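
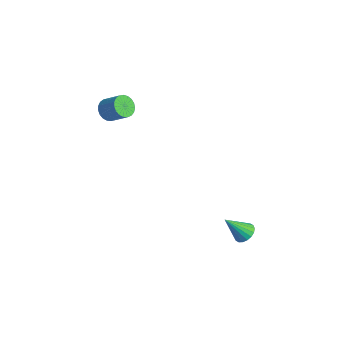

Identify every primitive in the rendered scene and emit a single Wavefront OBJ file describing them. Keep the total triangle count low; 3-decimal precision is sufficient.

v -2.306 -3.498 2.098
v -1.892 -3.592 1.659
v -1.101 -3.215 2.324
v -1.514 -3.122 2.762
v -1.966 -3.354 1.612
v -1.175 -2.977 2.277
v -2.099 -3.141 1.649
v -1.308 -2.764 2.314
v -2.267 -2.989 1.763
v -1.476 -2.613 2.428
v -2.442 -2.926 1.936
v -1.651 -2.549 2.601
v -2.594 -2.962 2.136
v -1.802 -2.585 2.801
v -2.695 -3.091 2.33
v -1.904 -2.714 2.995
v -2.729 -3.29 2.483
v -1.938 -2.913 3.148
v -2.69 -3.525 2.57
v -1.899 -3.148 3.235
v -2.585 -3.755 2.575
v -1.794 -3.378 3.24
v -2.431 -3.941 2.498
v -1.64 -3.565 3.163
v -2.255 -4.051 2.351
v -1.464 -3.674 3.016
v -2.088 -4.065 2.16
v -1.297 -3.688 2.825
v -1.959 -3.981 1.959
v -1.168 -3.604 2.624
v -1.89 -3.814 1.782
v -1.099 -3.437 2.446
v 3.609 -0.03 -3.87
v 3.869 0.329 -3.512
v 3.251 -0.87 -2.77
v 3.632 0.419 -3.521
v 3.39 0.42 -3.598
v 3.192 0.332 -3.73
v 3.077 0.172 -3.889
v 3.067 -0.028 -4.045
v 3.164 -0.228 -4.166
v 3.35 -0.39 -4.229
v 3.587 -0.48 -4.22
v 3.828 -0.481 -4.143
v 4.026 -0.393 -4.011
v 4.142 -0.233 -3.851
v 4.152 -0.033 -3.696
v 4.054 0.168 -3.575
f 2 1 5
f 2 5 3
f 3 5 6
f 3 6 4
f 5 1 7
f 5 7 6
f 6 7 8
f 6 8 4
f 7 1 9
f 7 9 8
f 8 9 10
f 8 10 4
f 9 1 11
f 9 11 10
f 10 11 12
f 10 12 4
f 11 1 13
f 11 13 12
f 12 13 14
f 12 14 4
f 13 1 15
f 13 15 14
f 14 15 16
f 14 16 4
f 15 1 17
f 15 17 16
f 16 17 18
f 16 18 4
f 17 1 19
f 17 19 18
f 18 19 20
f 18 20 4
f 19 1 21
f 19 21 20
f 20 21 22
f 20 22 4
f 21 1 23
f 21 23 22
f 22 23 24
f 22 24 4
f 23 1 25
f 23 25 24
f 24 25 26
f 24 26 4
f 25 1 27
f 25 27 26
f 26 27 28
f 26 28 4
f 27 1 29
f 27 29 28
f 28 29 30
f 28 30 4
f 29 1 31
f 29 31 30
f 30 31 32
f 30 32 4
f 31 1 2
f 31 2 32
f 32 2 3
f 32 3 4
f 34 33 36
f 34 36 35
f 36 33 37
f 36 37 35
f 37 33 38
f 37 38 35
f 38 33 39
f 38 39 35
f 39 33 40
f 39 40 35
f 40 33 41
f 40 41 35
f 41 33 42
f 41 42 35
f 42 33 43
f 42 43 35
f 43 33 44
f 43 44 35
f 44 33 45
f 44 45 35
f 45 33 46
f 45 46 35
f 46 33 47
f 46 47 35
f 47 33 48
f 47 48 35
f 48 33 34
f 48 34 35



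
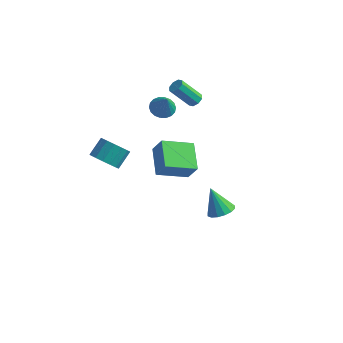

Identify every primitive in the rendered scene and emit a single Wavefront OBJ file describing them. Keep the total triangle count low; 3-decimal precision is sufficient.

v -1.913 -2.142 1.415
v -2.955 -0.686 2.136
v -0.547 -0.823 0.725
v -1.589 0.633 1.447
v -1.251 -2.233 2.553
v -2.293 -0.777 3.275
v 0.115 -0.914 1.864
v -0.927 0.542 2.585
v -2.808 4.215 2.955
v -2.579 4.568 3.275
v -3.582 3.959 4.666
v -3.812 3.605 4.345
v -2.913 4.714 3.098
v -3.916 4.105 4.489
v -3.186 4.567 2.836
v -4.19 3.958 4.227
v -3.238 4.214 2.644
v -4.241 3.604 4.035
v -3.038 3.861 2.634
v -4.041 3.252 4.025
v -2.704 3.715 2.811
v -3.707 3.106 4.202
v -2.43 3.862 3.073
v -3.434 3.253 4.464
v -2.379 4.216 3.265
v -3.382 3.606 4.656
v -4.001 2.35 3.178
v -3.303 2.185 2.824
v -3.439 1.89 4.502
v -3.262 2.524 2.925
v -3.368 2.829 3.076
v -3.599 3.039 3.247
v -3.91 3.112 3.405
v -4.239 3.035 3.517
v -4.52 2.822 3.563
v -4.699 2.515 3.532
v -4.74 2.176 3.431
v -4.634 1.872 3.28
v -4.402 1.662 3.109
v -4.092 1.589 2.952
v -3.763 1.666 2.839
v -3.481 1.879 2.794
v -3.961 -4.355 3.493
v -3.052 -4.584 3.561
v -2.87 -3.613 4.376
v -3.779 -3.385 4.307
v -3.075 -4.269 3.191
v -2.893 -3.298 4.006
v -3.336 -3.977 2.902
v -3.153 -3.006 3.716
v -3.764 -3.787 2.771
v -3.582 -2.816 3.585
v -4.245 -3.749 2.833
v -4.063 -2.778 3.648
v -4.65 -3.873 3.072
v -4.468 -2.903 3.887
v -4.87 -4.127 3.424
v -4.688 -3.156 4.239
v -4.847 -4.442 3.794
v -4.665 -3.471 4.609
v -4.587 -4.734 4.084
v -4.404 -3.763 4.898
v -4.158 -4.924 4.215
v -3.976 -3.953 5.029
v -3.677 -4.962 4.152
v -3.495 -3.991 4.967
v -3.272 -4.837 3.913
v -3.09 -3.867 4.728
v 0.675 1.017 -3.474
v 1.428 0.842 -3.054
v -0.175 1.223 -1.866
v 1.428 1.294 -3.111
v 1.226 1.671 -3.266
v 0.876 1.874 -3.477
v 0.473 1.847 -3.687
v 0.123 1.598 -3.839
v -0.078 1.193 -3.894
v -0.078 0.741 -3.836
v 0.124 0.363 -3.681
v 0.473 0.161 -3.471
v 0.877 0.188 -3.261
v 1.226 0.437 -3.108
f 2 4 1
f 5 2 1
f 1 4 3
f 3 5 1
f 2 8 4
f 6 2 5
f 6 8 2
f 4 8 3
f 7 5 3
f 3 8 7
f 7 6 5
f 8 6 7
f 10 9 13
f 10 13 11
f 11 13 14
f 11 14 12
f 13 9 15
f 13 15 14
f 14 15 16
f 14 16 12
f 15 9 17
f 15 17 16
f 16 17 18
f 16 18 12
f 17 9 19
f 17 19 18
f 18 19 20
f 18 20 12
f 19 9 21
f 19 21 20
f 20 21 22
f 20 22 12
f 21 9 23
f 21 23 22
f 22 23 24
f 22 24 12
f 23 9 25
f 23 25 24
f 24 25 26
f 24 26 12
f 25 9 10
f 25 10 26
f 26 10 11
f 26 11 12
f 28 27 30
f 28 30 29
f 30 27 31
f 30 31 29
f 31 27 32
f 31 32 29
f 32 27 33
f 32 33 29
f 33 27 34
f 33 34 29
f 34 27 35
f 34 35 29
f 35 27 36
f 35 36 29
f 36 27 37
f 36 37 29
f 37 27 38
f 37 38 29
f 38 27 39
f 38 39 29
f 39 27 40
f 39 40 29
f 40 27 41
f 40 41 29
f 41 27 42
f 41 42 29
f 42 27 28
f 42 28 29
f 44 43 47
f 44 47 45
f 45 47 48
f 45 48 46
f 47 43 49
f 47 49 48
f 48 49 50
f 48 50 46
f 49 43 51
f 49 51 50
f 50 51 52
f 50 52 46
f 51 43 53
f 51 53 52
f 52 53 54
f 52 54 46
f 53 43 55
f 53 55 54
f 54 55 56
f 54 56 46
f 55 43 57
f 55 57 56
f 56 57 58
f 56 58 46
f 57 43 59
f 57 59 58
f 58 59 60
f 58 60 46
f 59 43 61
f 59 61 60
f 60 61 62
f 60 62 46
f 61 43 63
f 61 63 62
f 62 63 64
f 62 64 46
f 63 43 65
f 63 65 64
f 64 65 66
f 64 66 46
f 65 43 67
f 65 67 66
f 66 67 68
f 66 68 46
f 67 43 44
f 67 44 68
f 68 44 45
f 68 45 46
f 70 69 72
f 70 72 71
f 72 69 73
f 72 73 71
f 73 69 74
f 73 74 71
f 74 69 75
f 74 75 71
f 75 69 76
f 75 76 71
f 76 69 77
f 76 77 71
f 77 69 78
f 77 78 71
f 78 69 79
f 78 79 71
f 79 69 80
f 79 80 71
f 80 69 81
f 80 81 71
f 81 69 82
f 81 82 71
f 82 69 70
f 82 70 71



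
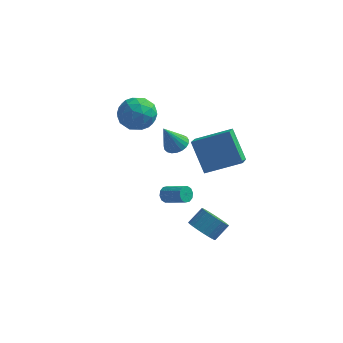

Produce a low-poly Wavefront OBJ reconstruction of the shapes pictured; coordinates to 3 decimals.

v -3.23 2.274 1.579
v -2.237 2.605 1.017
v -2.223 0.995 2.603
v -1.23 1.326 2.041
v -1.759 2.071 2.801
v -2.381 2.861 2.168
v -2.079 0.739 1.452
v -2.701 1.529 0.819
v -1.526 1.656 0.938
v -1.328 2.479 1.772
v -3.132 1.121 1.848
v -2.934 1.944 2.682
v -2.822 2.552 1.208
v -1.638 1.048 2.412
v -1.949 1.486 2.859
v -1.366 1.681 2.528
v -2.906 2.702 1.885
v -2.323 2.897 1.555
v -2.042 2.583 2.603
v -2.137 0.703 2.065
v -1.554 0.898 1.735
v -3.094 1.919 1.092
v -2.511 2.114 0.761
v -2.418 1.017 1.017
v -1.82 2.189 0.831
v -1.228 1.437 1.433
v -1.727 1.092 1.087
v -2.093 1.557 0.715
v -1.704 2.673 1.322
v -1.112 1.921 1.923
v -1.423 2.358 2.37
v -1.789 2.823 1.998
v -1.286 2.115 1.275
v -3.348 1.679 1.697
v -2.756 0.927 2.298
v -2.671 0.777 1.622
v -3.037 1.242 1.25
v -3.232 2.163 2.187
v -2.64 1.411 2.789
v -2.367 2.043 2.905
v -2.733 2.508 2.533
v -3.174 1.485 2.345
v 1.337 0.883 1.127
v 1.53 -0.516 1.902
v 3.247 1.571 1.895
v 3.439 0.173 2.669
v 2.321 0.067 -0.589
v 2.513 -1.331 0.185
v 4.23 0.756 0.178
v 4.423 -0.643 0.953
v -0.598 3.801 -1.793
v -0.125 4.295 -1.44
v -1.162 3.179 -0.167
v -0.394 4.468 -1.468
v -0.698 4.525 -1.551
v -0.984 4.457 -1.676
v -1.204 4.275 -1.822
v -1.319 4.011 -1.963
v -1.31 3.711 -2.074
v -1.177 3.427 -2.137
v -0.944 3.207 -2.14
v -0.652 3.089 -2.084
v -0.35 3.095 -1.977
v -0.091 3.223 -1.838
v 0.08 3.451 -1.692
v 0.134 3.739 -1.563
v 0.061 4.038 -1.474
v -0.27 0.821 -3.843
v 0.006 1.041 -4.265
v 1.285 0.639 -3.639
v 1.01 0.419 -3.217
v -0.034 1.282 -4.028
v 1.245 0.88 -3.403
v -0.164 1.347 -3.721
v 1.116 0.945 -3.096
v -0.334 1.211 -3.46
v 0.945 0.809 -2.835
v -0.48 0.926 -3.345
v 0.8 0.524 -2.72
v -0.545 0.601 -3.421
v 0.734 0.199 -2.795
v -0.505 0.36 -3.657
v 0.774 -0.042 -3.032
v -0.376 0.295 -3.964
v 0.904 -0.107 -3.339
v -0.205 0.431 -4.225
v 1.074 0.029 -3.6
v -0.06 0.716 -4.34
v 1.22 0.314 -3.715
v 3.113 -3.812 -2.496
v 3.455 -3.34 -3.181
v 3.989 -2.636 -2.43
v 3.647 -3.108 -1.744
v 3.153 -3.17 -3.125
v 3.687 -2.466 -2.374
v 2.844 -3.098 -2.973
v 3.378 -2.394 -2.222
v 2.577 -3.135 -2.749
v 3.111 -2.431 -1.997
v 2.391 -3.275 -2.486
v 2.925 -2.571 -1.734
v 2.315 -3.496 -2.224
v 2.849 -2.792 -1.473
v 2.361 -3.766 -2.004
v 2.895 -3.062 -1.253
v 2.521 -4.043 -1.859
v 3.055 -3.339 -1.107
v 2.771 -4.284 -1.81
v 3.305 -3.58 -1.059
v 3.073 -4.454 -1.866
v 3.607 -3.75 -1.115
v 3.382 -4.526 -2.018
v 3.916 -3.822 -1.267
v 3.649 -4.489 -2.243
v 4.183 -3.785 -1.491
v 3.835 -4.349 -2.506
v 4.369 -3.645 -1.754
v 3.911 -4.128 -2.767
v 4.445 -3.424 -2.016
v 3.865 -3.858 -2.987
v 4.399 -3.154 -2.236
v 3.705 -3.581 -3.133
v 4.239 -2.877 -2.381
f 1 38 17
f 38 12 41
f 17 41 6
f 38 41 17
f 1 17 13
f 17 6 18
f 13 18 2
f 17 18 13
f 1 13 22
f 13 2 23
f 22 23 8
f 13 23 22
f 1 22 34
f 22 8 37
f 34 37 11
f 22 37 34
f 1 34 38
f 34 11 42
f 38 42 12
f 34 42 38
f 2 18 29
f 18 6 32
f 29 32 10
f 18 32 29
f 6 41 19
f 41 12 40
f 19 40 5
f 41 40 19
f 12 42 39
f 42 11 35
f 39 35 3
f 42 35 39
f 11 37 36
f 37 8 24
f 36 24 7
f 37 24 36
f 8 23 28
f 23 2 25
f 28 25 9
f 23 25 28
f 4 30 16
f 30 10 31
f 16 31 5
f 30 31 16
f 4 16 14
f 16 5 15
f 14 15 3
f 16 15 14
f 4 14 21
f 14 3 20
f 21 20 7
f 14 20 21
f 4 21 26
f 21 7 27
f 26 27 9
f 21 27 26
f 4 26 30
f 26 9 33
f 30 33 10
f 26 33 30
f 5 31 19
f 31 10 32
f 19 32 6
f 31 32 19
f 3 15 39
f 15 5 40
f 39 40 12
f 15 40 39
f 7 20 36
f 20 3 35
f 36 35 11
f 20 35 36
f 9 27 28
f 27 7 24
f 28 24 8
f 27 24 28
f 10 33 29
f 33 9 25
f 29 25 2
f 33 25 29
f 44 46 43
f 47 44 43
f 43 46 45
f 45 47 43
f 44 50 46
f 48 44 47
f 48 50 44
f 46 50 45
f 49 47 45
f 45 50 49
f 49 48 47
f 50 48 49
f 52 51 54
f 52 54 53
f 54 51 55
f 54 55 53
f 55 51 56
f 55 56 53
f 56 51 57
f 56 57 53
f 57 51 58
f 57 58 53
f 58 51 59
f 58 59 53
f 59 51 60
f 59 60 53
f 60 51 61
f 60 61 53
f 61 51 62
f 61 62 53
f 62 51 63
f 62 63 53
f 63 51 64
f 63 64 53
f 64 51 65
f 64 65 53
f 65 51 66
f 65 66 53
f 66 51 67
f 66 67 53
f 67 51 52
f 67 52 53
f 69 68 72
f 69 72 70
f 70 72 73
f 70 73 71
f 72 68 74
f 72 74 73
f 73 74 75
f 73 75 71
f 74 68 76
f 74 76 75
f 75 76 77
f 75 77 71
f 76 68 78
f 76 78 77
f 77 78 79
f 77 79 71
f 78 68 80
f 78 80 79
f 79 80 81
f 79 81 71
f 80 68 82
f 80 82 81
f 81 82 83
f 81 83 71
f 82 68 84
f 82 84 83
f 83 84 85
f 83 85 71
f 84 68 86
f 84 86 85
f 85 86 87
f 85 87 71
f 86 68 88
f 86 88 87
f 87 88 89
f 87 89 71
f 88 68 69
f 88 69 89
f 89 69 70
f 89 70 71
f 91 90 94
f 91 94 92
f 92 94 95
f 92 95 93
f 94 90 96
f 94 96 95
f 95 96 97
f 95 97 93
f 96 90 98
f 96 98 97
f 97 98 99
f 97 99 93
f 98 90 100
f 98 100 99
f 99 100 101
f 99 101 93
f 100 90 102
f 100 102 101
f 101 102 103
f 101 103 93
f 102 90 104
f 102 104 103
f 103 104 105
f 103 105 93
f 104 90 106
f 104 106 105
f 105 106 107
f 105 107 93
f 106 90 108
f 106 108 107
f 107 108 109
f 107 109 93
f 108 90 110
f 108 110 109
f 109 110 111
f 109 111 93
f 110 90 112
f 110 112 111
f 111 112 113
f 111 113 93
f 112 90 114
f 112 114 113
f 113 114 115
f 113 115 93
f 114 90 116
f 114 116 115
f 115 116 117
f 115 117 93
f 116 90 118
f 116 118 117
f 117 118 119
f 117 119 93
f 118 90 120
f 118 120 119
f 119 120 121
f 119 121 93
f 120 90 122
f 120 122 121
f 121 122 123
f 121 123 93
f 122 90 91
f 122 91 123
f 123 91 92
f 123 92 93



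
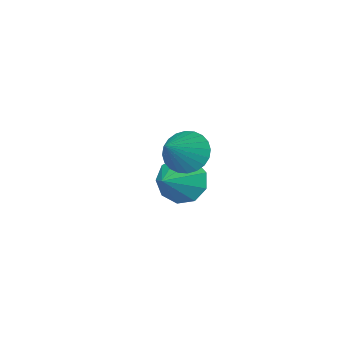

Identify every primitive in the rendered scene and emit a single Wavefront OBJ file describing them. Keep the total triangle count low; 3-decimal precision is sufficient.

v -2.213 -0.429 0.579
v -1.736 -0.199 -0.086
v -1.047 0.049 1.581
v -1.903 0.081 -0.026
v -2.117 0.284 0.126
v -2.345 0.378 0.347
v -2.554 0.349 0.604
v -2.71 0.201 0.856
v -2.791 -0.042 1.067
v -2.784 -0.345 1.203
v -2.69 -0.66 1.244
v -2.523 -0.94 1.184
v -2.309 -1.143 1.031
v -2.08 -1.237 0.81
v -1.872 -1.208 0.554
v -1.715 -1.06 0.302
v -1.634 -0.817 0.091
v -1.641 -0.514 -0.045
v -4.022 -3.245 -3.091
v -3.619 -2.943 -3.943
v -2.798 -2.675 -2.309
v -4.011 -2.454 -3.686
v -4.408 -2.335 -3.15
v -4.624 -2.642 -2.587
v -4.559 -3.231 -2.259
v -4.243 -3.827 -2.32
v -3.823 -4.15 -2.742
v -3.496 -4.05 -3.327
v -3.416 -3.573 -3.801
f 2 1 4
f 2 4 3
f 4 1 5
f 4 5 3
f 5 1 6
f 5 6 3
f 6 1 7
f 6 7 3
f 7 1 8
f 7 8 3
f 8 1 9
f 8 9 3
f 9 1 10
f 9 10 3
f 10 1 11
f 10 11 3
f 11 1 12
f 11 12 3
f 12 1 13
f 12 13 3
f 13 1 14
f 13 14 3
f 14 1 15
f 14 15 3
f 15 1 16
f 15 16 3
f 16 1 17
f 16 17 3
f 17 1 18
f 17 18 3
f 18 1 2
f 18 2 3
f 20 19 22
f 20 22 21
f 22 19 23
f 22 23 21
f 23 19 24
f 23 24 21
f 24 19 25
f 24 25 21
f 25 19 26
f 25 26 21
f 26 19 27
f 26 27 21
f 27 19 28
f 27 28 21
f 28 19 29
f 28 29 21
f 29 19 20
f 29 20 21



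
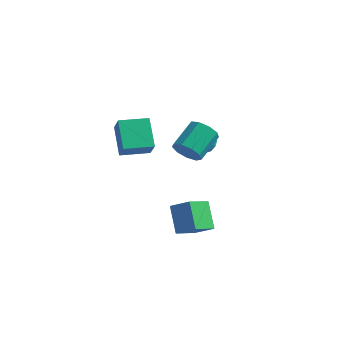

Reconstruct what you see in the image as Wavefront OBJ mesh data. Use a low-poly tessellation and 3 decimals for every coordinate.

v 0.21 3.976 -0.645
v 0.66 3.249 -0.215
v -0.88 3.951 0.455
v -0.43 3.224 0.885
v -0.035 4.096 0.879
v 0.639 4.111 0.2
v -0.859 3.089 0.04
v -0.185 3.104 -0.639
v -0 2.701 0.209
v 0.509 3.323 0.727
v -0.729 3.877 -0.487
v -0.22 4.499 0.031
v 0.53 3.614 -0.526
v -0.75 3.586 0.766
v -0.518 4.098 0.763
v -0.254 3.671 1.016
v 0.518 4.121 -0.283
v 0.783 3.694 -0.03
v 0.374 4.192 0.613
v -1.003 3.506 0.27
v -0.738 3.079 0.523
v 0.034 3.529 -0.776
v 0.298 3.102 -0.523
v -0.594 3.008 -0.373
v 0.407 2.865 -0.025
v -0.233 2.851 0.622
v -0.486 2.771 0.125
v -0.09 2.78 -0.274
v 0.706 3.231 0.28
v 0.066 3.217 0.926
v 0.298 3.729 0.923
v 0.694 3.738 0.524
v 0.318 2.909 0.529
v -0.286 3.983 -0.686
v -0.926 3.969 -0.04
v -0.914 3.462 -0.284
v -0.518 3.471 -0.683
v 0.013 4.349 -0.382
v -0.627 4.335 0.265
v -0.13 4.42 0.514
v 0.266 4.429 0.115
v -0.538 4.291 -0.289
v 0.553 1.091 -3.869
v 0.201 -0.436 -3.067
v 1.792 1.225 -3.071
v 1.44 -0.302 -2.269
v 1.56 0.122 -5.271
v 1.208 -1.405 -4.469
v 2.799 0.256 -4.473
v 2.447 -1.271 -3.671
v -1.87 -2.54 1.846
v -2.989 -1.355 3.154
v -0.598 -1.255 1.77
v -1.717 -0.07 3.078
v -1.163 -3.17 3.022
v -2.282 -1.985 4.33
v 0.109 -1.885 2.946
v -1.01 -0.7 4.254
v 1.816 -1.231 2.702
v 2.204 -0.833 1.907
v 2.293 0.909 2.824
v 1.904 0.511 3.618
v 1.543 -0.787 1.884
v 1.631 0.955 2.8
v 1.009 -0.949 2.243
v 1.097 0.793 3.16
v 0.853 -1.243 2.817
v 0.941 0.499 3.734
v 1.147 -1.531 3.337
v 1.236 0.211 4.253
v 1.754 -1.679 3.56
v 1.843 0.063 4.476
v 2.39 -1.617 3.381
v 2.479 0.124 4.297
v 2.758 -1.375 2.884
v 2.846 0.367 3.801
v 2.684 -1.065 2.302
v 2.772 0.677 3.219
f 1 38 17
f 38 12 41
f 17 41 6
f 38 41 17
f 1 17 13
f 17 6 18
f 13 18 2
f 17 18 13
f 1 13 22
f 13 2 23
f 22 23 8
f 13 23 22
f 1 22 34
f 22 8 37
f 34 37 11
f 22 37 34
f 1 34 38
f 34 11 42
f 38 42 12
f 34 42 38
f 2 18 29
f 18 6 32
f 29 32 10
f 18 32 29
f 6 41 19
f 41 12 40
f 19 40 5
f 41 40 19
f 12 42 39
f 42 11 35
f 39 35 3
f 42 35 39
f 11 37 36
f 37 8 24
f 36 24 7
f 37 24 36
f 8 23 28
f 23 2 25
f 28 25 9
f 23 25 28
f 4 30 16
f 30 10 31
f 16 31 5
f 30 31 16
f 4 16 14
f 16 5 15
f 14 15 3
f 16 15 14
f 4 14 21
f 14 3 20
f 21 20 7
f 14 20 21
f 4 21 26
f 21 7 27
f 26 27 9
f 21 27 26
f 4 26 30
f 26 9 33
f 30 33 10
f 26 33 30
f 5 31 19
f 31 10 32
f 19 32 6
f 31 32 19
f 3 15 39
f 15 5 40
f 39 40 12
f 15 40 39
f 7 20 36
f 20 3 35
f 36 35 11
f 20 35 36
f 9 27 28
f 27 7 24
f 28 24 8
f 27 24 28
f 10 33 29
f 33 9 25
f 29 25 2
f 33 25 29
f 44 46 43
f 47 44 43
f 43 46 45
f 45 47 43
f 44 50 46
f 48 44 47
f 48 50 44
f 46 50 45
f 49 47 45
f 45 50 49
f 49 48 47
f 50 48 49
f 52 54 51
f 55 52 51
f 51 54 53
f 53 55 51
f 52 58 54
f 56 52 55
f 56 58 52
f 54 58 53
f 57 55 53
f 53 58 57
f 57 56 55
f 58 56 57
f 60 59 63
f 60 63 61
f 61 63 64
f 61 64 62
f 63 59 65
f 63 65 64
f 64 65 66
f 64 66 62
f 65 59 67
f 65 67 66
f 66 67 68
f 66 68 62
f 67 59 69
f 67 69 68
f 68 69 70
f 68 70 62
f 69 59 71
f 69 71 70
f 70 71 72
f 70 72 62
f 71 59 73
f 71 73 72
f 72 73 74
f 72 74 62
f 73 59 75
f 73 75 74
f 74 75 76
f 74 76 62
f 75 59 77
f 75 77 76
f 76 77 78
f 76 78 62
f 77 59 60
f 77 60 78
f 78 60 61
f 78 61 62



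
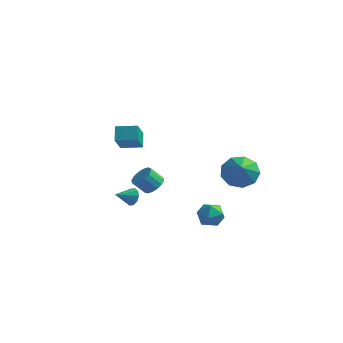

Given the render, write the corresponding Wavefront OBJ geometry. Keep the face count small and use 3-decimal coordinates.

v 3.081 -2.065 -1.558
v 3.873 -2.286 -1.672
v 2.807 -3.294 -1.088
v 3.599 -3.515 -1.202
v 3.402 -2.964 -0.612
v 3.571 -2.205 -0.903
v 3.109 -3.375 -1.857
v 3.278 -2.616 -2.148
v 3.891 -3.095 -1.857
v 4.072 -2.841 -1.087
v 2.608 -2.739 -1.673
v 2.789 -2.485 -0.903
v -3.7 1.582 -3.917
v -3.363 1.626 -3.398
v -4.28 0.698 -3.463
v -3.672 1.85 -3.358
v -3.991 1.971 -3.532
v -4.199 1.943 -3.852
v -4.216 1.777 -4.198
v -4.036 1.537 -4.435
v -3.728 1.313 -4.475
v -3.408 1.192 -4.301
v -3.2 1.22 -3.981
v -3.183 1.386 -3.636
v -3.616 3.94 -4.082
v -3.055 4.053 -3.613
v -3.664 3.653 -2.789
v -4.224 3.54 -3.258
v -3.258 4.378 -3.605
v -3.866 3.978 -2.781
v -3.556 4.586 -3.725
v -4.165 4.185 -2.901
v -3.871 4.62 -3.94
v -4.48 4.22 -3.116
v -4.117 4.472 -4.194
v -4.726 4.072 -3.37
v -4.229 4.182 -4.418
v -4.838 3.782 -3.594
v -4.176 3.827 -4.551
v -4.785 3.427 -3.727
v -3.974 3.502 -4.559
v -4.582 3.102 -3.735
v -3.675 3.295 -4.439
v -4.284 2.894 -3.615
v -3.36 3.26 -4.224
v -3.969 2.86 -3.4
v -3.114 3.408 -3.97
v -3.723 3.008 -3.146
v -3.002 3.698 -3.746
v -3.611 3.298 -2.922
v -2.095 -2.445 2.05
v -1.714 -3.685 3.21
v -2.396 -1.873 2.76
v -2.015 -3.113 3.92
v -1.005 -2.007 2.16
v -0.624 -3.247 3.32
v -1.306 -1.435 2.87
v -0.925 -2.675 4.03
v 2.873 1.544 -0.35
v 3.271 1.056 -1.216
v 3.667 0.096 0.83
v 3.757 1.536 -0.954
v 3.829 2.02 -0.409
v 3.455 2.281 0.163
v 2.808 2.197 0.494
v 2.191 1.808 0.431
v 1.894 1.295 0.002
v 2.055 0.898 -0.592
v 2.599 0.804 -1.073
f 1 12 6
f 1 6 2
f 1 2 8
f 1 8 11
f 1 11 12
f 2 6 10
f 6 12 5
f 12 11 3
f 11 8 7
f 8 2 9
f 4 10 5
f 4 5 3
f 4 3 7
f 4 7 9
f 4 9 10
f 5 10 6
f 3 5 12
f 7 3 11
f 9 7 8
f 10 9 2
f 14 13 16
f 14 16 15
f 16 13 17
f 16 17 15
f 17 13 18
f 17 18 15
f 18 13 19
f 18 19 15
f 19 13 20
f 19 20 15
f 20 13 21
f 20 21 15
f 21 13 22
f 21 22 15
f 22 13 23
f 22 23 15
f 23 13 24
f 23 24 15
f 24 13 14
f 24 14 15
f 26 25 29
f 26 29 27
f 27 29 30
f 27 30 28
f 29 25 31
f 29 31 30
f 30 31 32
f 30 32 28
f 31 25 33
f 31 33 32
f 32 33 34
f 32 34 28
f 33 25 35
f 33 35 34
f 34 35 36
f 34 36 28
f 35 25 37
f 35 37 36
f 36 37 38
f 36 38 28
f 37 25 39
f 37 39 38
f 38 39 40
f 38 40 28
f 39 25 41
f 39 41 40
f 40 41 42
f 40 42 28
f 41 25 43
f 41 43 42
f 42 43 44
f 42 44 28
f 43 25 45
f 43 45 44
f 44 45 46
f 44 46 28
f 45 25 47
f 45 47 46
f 46 47 48
f 46 48 28
f 47 25 49
f 47 49 48
f 48 49 50
f 48 50 28
f 49 25 26
f 49 26 50
f 50 26 27
f 50 27 28
f 52 54 51
f 55 52 51
f 51 54 53
f 53 55 51
f 52 58 54
f 56 52 55
f 56 58 52
f 54 58 53
f 57 55 53
f 53 58 57
f 57 56 55
f 58 56 57
f 60 59 62
f 60 62 61
f 62 59 63
f 62 63 61
f 63 59 64
f 63 64 61
f 64 59 65
f 64 65 61
f 65 59 66
f 65 66 61
f 66 59 67
f 66 67 61
f 67 59 68
f 67 68 61
f 68 59 69
f 68 69 61
f 69 59 60
f 69 60 61



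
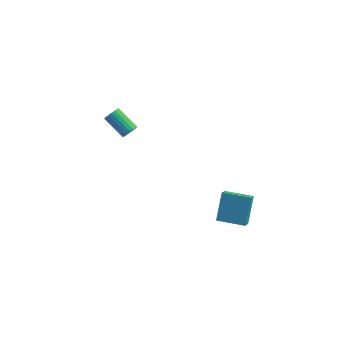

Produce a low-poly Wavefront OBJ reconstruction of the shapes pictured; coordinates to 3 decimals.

v -3.196 1.14 1.219
v -2.93 1.019 1.685
v -4.278 1.459 2.567
v -4.544 1.58 2.101
v -2.876 1.256 1.651
v -4.223 1.695 2.533
v -2.885 1.469 1.531
v -4.232 1.908 2.414
v -2.955 1.617 1.349
v -4.303 2.056 2.232
v -3.073 1.671 1.142
v -4.421 2.11 2.025
v -3.216 1.62 0.95
v -4.564 2.059 1.832
v -3.355 1.474 0.811
v -4.703 1.913 1.694
v -3.462 1.261 0.753
v -4.81 1.701 1.635
v -3.517 1.025 0.787
v -4.864 1.464 1.669
v -3.508 0.812 0.906
v -4.855 1.251 1.789
v -3.437 0.664 1.088
v -4.785 1.103 1.971
v -3.319 0.61 1.295
v -4.667 1.049 2.178
v -3.176 0.661 1.488
v -4.524 1.1 2.37
v -3.037 0.807 1.626
v -4.385 1.246 2.509
v 3.096 -1.218 -2.669
v 2.989 -0.082 -1.162
v 3.02 -0.513 -3.206
v 2.913 0.623 -1.699
v 4.787 -1.043 -2.681
v 4.68 0.093 -1.174
v 4.711 -0.338 -3.218
v 4.604 0.798 -1.711
f 2 1 5
f 2 5 3
f 3 5 6
f 3 6 4
f 5 1 7
f 5 7 6
f 6 7 8
f 6 8 4
f 7 1 9
f 7 9 8
f 8 9 10
f 8 10 4
f 9 1 11
f 9 11 10
f 10 11 12
f 10 12 4
f 11 1 13
f 11 13 12
f 12 13 14
f 12 14 4
f 13 1 15
f 13 15 14
f 14 15 16
f 14 16 4
f 15 1 17
f 15 17 16
f 16 17 18
f 16 18 4
f 17 1 19
f 17 19 18
f 18 19 20
f 18 20 4
f 19 1 21
f 19 21 20
f 20 21 22
f 20 22 4
f 21 1 23
f 21 23 22
f 22 23 24
f 22 24 4
f 23 1 25
f 23 25 24
f 24 25 26
f 24 26 4
f 25 1 27
f 25 27 26
f 26 27 28
f 26 28 4
f 27 1 29
f 27 29 28
f 28 29 30
f 28 30 4
f 29 1 2
f 29 2 30
f 30 2 3
f 30 3 4
f 32 34 31
f 35 32 31
f 31 34 33
f 33 35 31
f 32 38 34
f 36 32 35
f 36 38 32
f 34 38 33
f 37 35 33
f 33 38 37
f 37 36 35
f 38 36 37



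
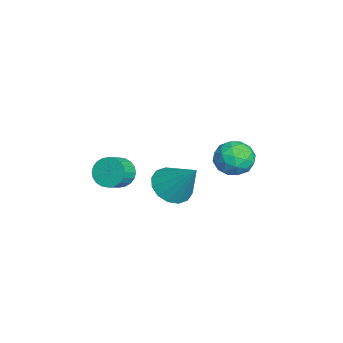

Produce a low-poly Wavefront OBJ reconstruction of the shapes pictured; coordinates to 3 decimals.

v -3.924 2.615 0.647
v -3.091 2.551 1.302
v -4.789 1.509 1.638
v -3.956 1.445 2.293
v -4.519 2.343 2.236
v -3.984 3.027 1.624
v -3.896 1.033 1.316
v -3.361 1.717 0.704
v -3.073 1.573 1.716
v -3.458 2.383 2.285
v -4.422 1.677 0.655
v -4.807 2.487 1.224
v -3.432 2.68 0.888
v -4.448 1.38 2.052
v -4.779 1.908 2.019
v -4.289 1.87 2.404
v -3.957 2.96 1.077
v -3.467 2.922 1.462
v -4.306 2.8 2.011
v -4.413 1.138 1.478
v -3.923 1.1 1.863
v -3.591 2.19 0.536
v -3.101 2.152 0.921
v -3.574 1.26 0.929
v -2.932 2.068 1.516
v -3.44 1.417 2.098
v -3.405 1.175 1.524
v -3.091 1.577 1.164
v -3.158 2.544 1.85
v -3.666 1.893 2.432
v -3.997 2.422 2.399
v -3.683 2.824 2.039
v -3.148 1.969 2.093
v -4.214 2.167 0.508
v -4.722 1.516 1.09
v -4.197 1.236 0.901
v -3.883 1.638 0.541
v -4.44 2.643 0.842
v -4.948 1.992 1.424
v -4.789 2.483 1.776
v -4.475 2.885 1.416
v -4.732 2.091 0.847
v 0.673 -1.005 2.736
v 1.472 -0.748 2.089
v 1.627 0.025 4.324
v 1.111 -0.338 2.039
v 0.633 -0.106 2.176
v 0.165 -0.115 2.463
v -0.166 -0.363 2.824
v -0.273 -0.783 3.16
v -0.127 -1.262 3.384
v 0.234 -1.673 3.433
v 0.712 -1.904 3.296
v 1.18 -1.895 3.009
v 1.511 -1.648 2.649
v 1.618 -1.228 2.312
v -1.097 -3.296 2.468
v -0.634 -3.321 1.779
v 0.12 -3.809 2.304
v -0.343 -3.784 2.992
v -0.541 -3.039 1.908
v 0.213 -3.527 2.433
v -0.532 -2.796 2.122
v 0.222 -3.284 2.646
v -0.609 -2.629 2.388
v 0.144 -3.117 2.913
v -0.761 -2.563 2.667
v -0.007 -3.052 3.192
v -0.964 -2.61 2.915
v -0.21 -3.098 3.44
v -1.187 -2.76 3.095
v -0.433 -3.248 3.62
v -1.396 -2.993 3.18
v -0.642 -3.481 3.705
v -1.56 -3.271 3.156
v -0.806 -3.759 3.681
v -1.653 -3.553 3.027
v -0.899 -4.041 3.552
v -1.662 -3.796 2.814
v -0.908 -4.284 3.338
v -1.584 -3.963 2.547
v -0.831 -4.451 3.072
v -1.433 -4.028 2.268
v -0.679 -4.517 2.793
v -1.23 -3.982 2.02
v -0.476 -4.47 2.545
v -1.007 -3.832 1.84
v -0.253 -4.32 2.365
v -0.798 -3.599 1.755
v -0.044 -4.087 2.28
f 1 38 17
f 38 12 41
f 17 41 6
f 38 41 17
f 1 17 13
f 17 6 18
f 13 18 2
f 17 18 13
f 1 13 22
f 13 2 23
f 22 23 8
f 13 23 22
f 1 22 34
f 22 8 37
f 34 37 11
f 22 37 34
f 1 34 38
f 34 11 42
f 38 42 12
f 34 42 38
f 2 18 29
f 18 6 32
f 29 32 10
f 18 32 29
f 6 41 19
f 41 12 40
f 19 40 5
f 41 40 19
f 12 42 39
f 42 11 35
f 39 35 3
f 42 35 39
f 11 37 36
f 37 8 24
f 36 24 7
f 37 24 36
f 8 23 28
f 23 2 25
f 28 25 9
f 23 25 28
f 4 30 16
f 30 10 31
f 16 31 5
f 30 31 16
f 4 16 14
f 16 5 15
f 14 15 3
f 16 15 14
f 4 14 21
f 14 3 20
f 21 20 7
f 14 20 21
f 4 21 26
f 21 7 27
f 26 27 9
f 21 27 26
f 4 26 30
f 26 9 33
f 30 33 10
f 26 33 30
f 5 31 19
f 31 10 32
f 19 32 6
f 31 32 19
f 3 15 39
f 15 5 40
f 39 40 12
f 15 40 39
f 7 20 36
f 20 3 35
f 36 35 11
f 20 35 36
f 9 27 28
f 27 7 24
f 28 24 8
f 27 24 28
f 10 33 29
f 33 9 25
f 29 25 2
f 33 25 29
f 44 43 46
f 44 46 45
f 46 43 47
f 46 47 45
f 47 43 48
f 47 48 45
f 48 43 49
f 48 49 45
f 49 43 50
f 49 50 45
f 50 43 51
f 50 51 45
f 51 43 52
f 51 52 45
f 52 43 53
f 52 53 45
f 53 43 54
f 53 54 45
f 54 43 55
f 54 55 45
f 55 43 56
f 55 56 45
f 56 43 44
f 56 44 45
f 58 57 61
f 58 61 59
f 59 61 62
f 59 62 60
f 61 57 63
f 61 63 62
f 62 63 64
f 62 64 60
f 63 57 65
f 63 65 64
f 64 65 66
f 64 66 60
f 65 57 67
f 65 67 66
f 66 67 68
f 66 68 60
f 67 57 69
f 67 69 68
f 68 69 70
f 68 70 60
f 69 57 71
f 69 71 70
f 70 71 72
f 70 72 60
f 71 57 73
f 71 73 72
f 72 73 74
f 72 74 60
f 73 57 75
f 73 75 74
f 74 75 76
f 74 76 60
f 75 57 77
f 75 77 76
f 76 77 78
f 76 78 60
f 77 57 79
f 77 79 78
f 78 79 80
f 78 80 60
f 79 57 81
f 79 81 80
f 80 81 82
f 80 82 60
f 81 57 83
f 81 83 82
f 82 83 84
f 82 84 60
f 83 57 85
f 83 85 84
f 84 85 86
f 84 86 60
f 85 57 87
f 85 87 86
f 86 87 88
f 86 88 60
f 87 57 89
f 87 89 88
f 88 89 90
f 88 90 60
f 89 57 58
f 89 58 90
f 90 58 59
f 90 59 60



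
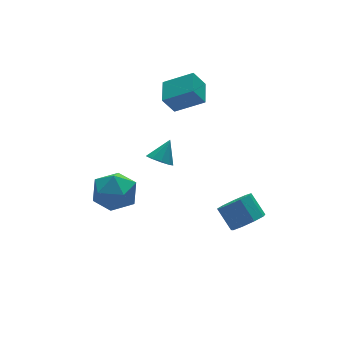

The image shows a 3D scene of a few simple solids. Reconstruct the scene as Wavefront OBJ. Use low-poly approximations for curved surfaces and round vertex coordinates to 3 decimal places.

v -3.027 3.579 -3.688
v -2.624 4.132 -2.641
v -1.436 2.328 -3.639
v -1.033 2.881 -2.592
v -2.073 2.185 -2.572
v -3.056 2.959 -2.602
v -1.004 3.501 -3.678
v -1.987 4.275 -3.708
v -1.373 4.084 -2.634
v -2.034 3.271 -1.951
v -2.026 3.189 -4.329
v -2.687 2.376 -3.646
v 2.233 -2.164 -3.096
v 2.618 -1.536 -3.664
v 2.412 -0.568 -2.731
v 2.027 -1.196 -2.164
v 1.992 -1.568 -3.768
v 1.785 -0.6 -2.836
v 1.478 -1.88 -3.559
v 1.272 -0.911 -2.626
v 1.318 -2.324 -3.133
v 1.112 -1.356 -2.2
v 1.586 -2.694 -2.69
v 1.38 -1.725 -1.757
v 2.157 -2.815 -2.437
v 1.951 -1.847 -1.504
v 2.763 -2.633 -2.493
v 2.557 -1.664 -1.56
v 3.122 -2.23 -2.831
v 2.916 -1.262 -1.898
v 3.065 -1.797 -3.293
v 2.858 -0.829 -2.361
v -0.466 1.565 -0.16
v 0.097 1.501 -0.588
v 0.306 1.915 0.8
v -0.079 1.953 -0.612
v -0.436 2.224 -0.424
v -0.806 2.186 -0.112
v -1.018 1.858 0.177
v -0.971 1.393 0.309
v -0.687 1.008 0.221
v -0.3 0.884 -0.045
v 0.009 1.079 -0.364
v 2.527 2.467 2.308
v 1.919 2.583 3.277
v 1.341 3.359 1.457
v 0.733 3.475 2.427
v 3.207 3.645 2.593
v 2.599 3.761 3.563
v 2.021 4.537 1.743
v 1.413 4.653 2.712
f 1 12 6
f 1 6 2
f 1 2 8
f 1 8 11
f 1 11 12
f 2 6 10
f 6 12 5
f 12 11 3
f 11 8 7
f 8 2 9
f 4 10 5
f 4 5 3
f 4 3 7
f 4 7 9
f 4 9 10
f 5 10 6
f 3 5 12
f 7 3 11
f 9 7 8
f 10 9 2
f 14 13 17
f 14 17 15
f 15 17 18
f 15 18 16
f 17 13 19
f 17 19 18
f 18 19 20
f 18 20 16
f 19 13 21
f 19 21 20
f 20 21 22
f 20 22 16
f 21 13 23
f 21 23 22
f 22 23 24
f 22 24 16
f 23 13 25
f 23 25 24
f 24 25 26
f 24 26 16
f 25 13 27
f 25 27 26
f 26 27 28
f 26 28 16
f 27 13 29
f 27 29 28
f 28 29 30
f 28 30 16
f 29 13 31
f 29 31 30
f 30 31 32
f 30 32 16
f 31 13 14
f 31 14 32
f 32 14 15
f 32 15 16
f 34 33 36
f 34 36 35
f 36 33 37
f 36 37 35
f 37 33 38
f 37 38 35
f 38 33 39
f 38 39 35
f 39 33 40
f 39 40 35
f 40 33 41
f 40 41 35
f 41 33 42
f 41 42 35
f 42 33 43
f 42 43 35
f 43 33 34
f 43 34 35
f 45 47 44
f 48 45 44
f 44 47 46
f 46 48 44
f 45 51 47
f 49 45 48
f 49 51 45
f 47 51 46
f 50 48 46
f 46 51 50
f 50 49 48
f 51 49 50



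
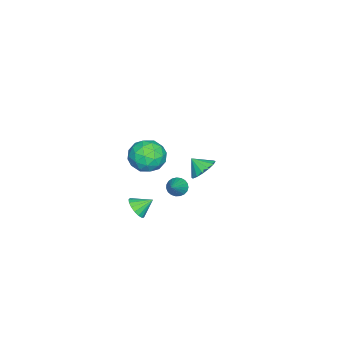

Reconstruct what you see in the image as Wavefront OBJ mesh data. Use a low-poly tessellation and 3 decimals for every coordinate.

v 3.084 2.635 0.348
v 3.37 2.909 -0.075
v 4.256 2.745 1.212
v 3.267 3.092 0.042
v 3.131 3.197 0.212
v 2.988 3.204 0.406
v 2.861 3.113 0.59
v 2.773 2.939 0.732
v 2.738 2.713 0.808
v 2.764 2.473 0.804
v 2.844 2.261 0.722
v 2.966 2.114 0.575
v 3.109 2.057 0.389
v 3.247 2.1 0.196
v 3.357 2.235 0.029
v 3.42 2.439 -0.082
v 3.424 2.678 -0.119
v 2.266 1.741 2.179
v 3.298 1.495 2.34
v 1.982 0.145 1.56
v 3.014 -0.101 1.721
v 2.361 0.051 2.559
v 2.537 1.037 2.941
v 2.743 0.603 0.959
v 2.919 1.589 1.341
v 3.592 0.792 1.586
v 3.356 0.45 2.575
v 1.924 1.19 1.325
v 1.688 0.848 2.314
v 2.807 1.758 2.314
v 2.473 -0.118 1.586
v 2.09 -0.029 2.079
v 2.696 -0.174 2.173
v 2.36 1.489 2.667
v 2.966 1.344 2.762
v 2.415 0.495 2.891
v 2.314 0.296 1.138
v 2.92 0.151 1.233
v 2.584 1.814 1.727
v 3.19 1.669 1.821
v 2.865 1.145 1.009
v 3.586 1.2 1.965
v 3.42 0.262 1.602
v 3.261 0.676 1.153
v 3.364 1.256 1.378
v 3.448 1 2.547
v 3.281 0.061 2.183
v 2.897 0.15 2.675
v 3 0.73 2.9
v 3.621 0.586 2.103
v 1.999 1.579 1.717
v 1.832 0.64 1.353
v 2.28 0.91 1
v 2.383 1.49 1.225
v 1.86 1.378 2.298
v 1.694 0.44 1.935
v 1.916 0.384 2.522
v 2.019 0.964 2.747
v 1.659 1.054 1.797
v -3.186 1.767 -3.056
v -2.318 1.715 -3.052
v -3.234 1.033 -2.364
v -2.418 2.019 -2.735
v -2.724 2.256 -2.505
v -3.154 2.362 -2.422
v -3.592 2.309 -2.509
v -3.922 2.11 -2.743
v -4.055 1.819 -3.06
v -3.955 1.515 -3.377
v -3.649 1.278 -3.607
v -3.219 1.172 -3.69
v -2.78 1.226 -3.603
v -2.45 1.424 -3.369
v 4.086 0.797 -1.098
v 4.519 1.257 -1.399
v 3.694 1.543 -0.522
v 4.247 1.264 -1.594
v 3.937 1.164 -1.675
v 3.662 0.98 -1.624
v 3.484 0.754 -1.452
v 3.443 0.538 -1.199
v 3.55 0.381 -0.923
v 3.78 0.32 -0.687
v 4.079 0.368 -0.545
v 4.381 0.514 -0.529
v 4.614 0.725 -0.644
v 4.727 0.952 -0.863
v 4.692 1.144 -1.135
f 2 1 4
f 2 4 3
f 4 1 5
f 4 5 3
f 5 1 6
f 5 6 3
f 6 1 7
f 6 7 3
f 7 1 8
f 7 8 3
f 8 1 9
f 8 9 3
f 9 1 10
f 9 10 3
f 10 1 11
f 10 11 3
f 11 1 12
f 11 12 3
f 12 1 13
f 12 13 3
f 13 1 14
f 13 14 3
f 14 1 15
f 14 15 3
f 15 1 16
f 15 16 3
f 16 1 17
f 16 17 3
f 17 1 2
f 17 2 3
f 18 55 34
f 55 29 58
f 34 58 23
f 55 58 34
f 18 34 30
f 34 23 35
f 30 35 19
f 34 35 30
f 18 30 39
f 30 19 40
f 39 40 25
f 30 40 39
f 18 39 51
f 39 25 54
f 51 54 28
f 39 54 51
f 18 51 55
f 51 28 59
f 55 59 29
f 51 59 55
f 19 35 46
f 35 23 49
f 46 49 27
f 35 49 46
f 23 58 36
f 58 29 57
f 36 57 22
f 58 57 36
f 29 59 56
f 59 28 52
f 56 52 20
f 59 52 56
f 28 54 53
f 54 25 41
f 53 41 24
f 54 41 53
f 25 40 45
f 40 19 42
f 45 42 26
f 40 42 45
f 21 47 33
f 47 27 48
f 33 48 22
f 47 48 33
f 21 33 31
f 33 22 32
f 31 32 20
f 33 32 31
f 21 31 38
f 31 20 37
f 38 37 24
f 31 37 38
f 21 38 43
f 38 24 44
f 43 44 26
f 38 44 43
f 21 43 47
f 43 26 50
f 47 50 27
f 43 50 47
f 22 48 36
f 48 27 49
f 36 49 23
f 48 49 36
f 20 32 56
f 32 22 57
f 56 57 29
f 32 57 56
f 24 37 53
f 37 20 52
f 53 52 28
f 37 52 53
f 26 44 45
f 44 24 41
f 45 41 25
f 44 41 45
f 27 50 46
f 50 26 42
f 46 42 19
f 50 42 46
f 61 60 63
f 61 63 62
f 63 60 64
f 63 64 62
f 64 60 65
f 64 65 62
f 65 60 66
f 65 66 62
f 66 60 67
f 66 67 62
f 67 60 68
f 67 68 62
f 68 60 69
f 68 69 62
f 69 60 70
f 69 70 62
f 70 60 71
f 70 71 62
f 71 60 72
f 71 72 62
f 72 60 73
f 72 73 62
f 73 60 61
f 73 61 62
f 75 74 77
f 75 77 76
f 77 74 78
f 77 78 76
f 78 74 79
f 78 79 76
f 79 74 80
f 79 80 76
f 80 74 81
f 80 81 76
f 81 74 82
f 81 82 76
f 82 74 83
f 82 83 76
f 83 74 84
f 83 84 76
f 84 74 85
f 84 85 76
f 85 74 86
f 85 86 76
f 86 74 87
f 86 87 76
f 87 74 88
f 87 88 76
f 88 74 75
f 88 75 76



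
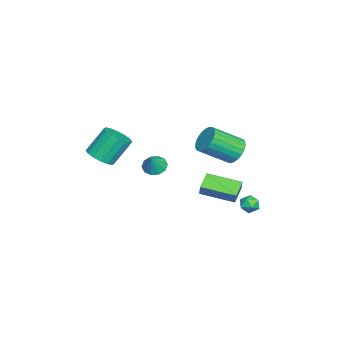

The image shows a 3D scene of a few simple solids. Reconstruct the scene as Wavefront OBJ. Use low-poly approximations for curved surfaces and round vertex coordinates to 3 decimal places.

v -0.682 3.371 -1.664
v -0.321 3.794 -1.346
v -0.559 2.686 -0.894
v -0.198 3.109 -0.576
v -0.826 3.215 -0.649
v -0.902 3.638 -1.125
v 0.022 2.842 -1.115
v -0.054 3.265 -1.591
v 0.115 3.467 -1.006
v -0.41 3.698 -0.718
v -0.47 2.782 -1.522
v -0.995 3.013 -1.234
v -1.52 -2.207 0.603
v -1.007 -1.843 0.252
v -0.82 -2.253 1.577
v -1.271 -1.548 0.455
v -1.63 -1.505 0.715
v -1.947 -1.73 0.931
v -2.1 -2.138 1.023
v -2.032 -2.572 0.954
v -1.768 -2.867 0.751
v -1.409 -2.91 0.491
v -1.092 -2.685 0.274
v -0.939 -2.277 0.183
v -1.67 2.22 2.211
v -0.933 2.686 2.387
v -0.232 1.145 3.525
v -0.97 0.68 3.349
v -1.139 2.785 2.648
v -0.438 1.244 3.786
v -1.426 2.798 2.842
v -0.726 1.257 3.981
v -1.751 2.723 2.941
v -1.05 1.182 4.079
v -2.063 2.572 2.928
v -1.362 1.031 4.067
v -2.316 2.367 2.806
v -1.615 0.826 3.945
v -2.47 2.14 2.593
v -1.769 0.599 3.732
v -2.502 1.925 2.323
v -1.802 0.384 3.461
v -2.408 1.755 2.035
v -1.707 0.214 3.173
v -2.202 1.656 1.774
v -1.501 0.115 2.912
v -1.914 1.643 1.579
v -1.214 0.102 2.718
v -1.59 1.718 1.481
v -0.889 0.177 2.619
v -1.278 1.869 1.493
v -0.577 0.328 2.632
v -1.025 2.074 1.615
v -0.324 0.533 2.754
v -0.871 2.301 1.828
v -0.17 0.76 2.967
v -0.838 2.516 2.099
v -0.138 0.975 3.237
v 1.865 -4.39 2.942
v 2.69 -4.155 3.138
v 2.101 -3.295 4.593
v 1.275 -3.53 4.398
v 2.531 -3.819 2.875
v 1.942 -2.959 4.33
v 2.193 -3.636 2.63
v 1.604 -2.776 4.085
v 1.768 -3.655 2.469
v 1.179 -2.795 3.924
v 1.368 -3.871 2.434
v 0.779 -3.011 3.889
v 1.101 -4.226 2.536
v 0.512 -3.366 3.991
v 1.039 -4.625 2.747
v 0.45 -3.765 4.202
v 1.198 -4.961 3.01
v 0.609 -4.101 4.465
v 1.536 -5.144 3.255
v 0.947 -4.284 4.71
v 1.961 -5.125 3.416
v 1.372 -4.265 4.871
v 2.361 -4.909 3.451
v 1.772 -4.049 4.906
v 2.628 -4.554 3.349
v 2.039 -3.694 4.804
v -1.312 0.666 -0.06
v -0.981 0.785 0.669
v -1.205 2.639 -0.429
v -0.874 2.758 0.3
v -0.246 0.522 -0.52
v 0.085 0.641 0.209
v -0.139 2.495 -0.889
v 0.192 2.614 -0.16
f 1 12 6
f 1 6 2
f 1 2 8
f 1 8 11
f 1 11 12
f 2 6 10
f 6 12 5
f 12 11 3
f 11 8 7
f 8 2 9
f 4 10 5
f 4 5 3
f 4 3 7
f 4 7 9
f 4 9 10
f 5 10 6
f 3 5 12
f 7 3 11
f 9 7 8
f 10 9 2
f 14 13 16
f 14 16 15
f 16 13 17
f 16 17 15
f 17 13 18
f 17 18 15
f 18 13 19
f 18 19 15
f 19 13 20
f 19 20 15
f 20 13 21
f 20 21 15
f 21 13 22
f 21 22 15
f 22 13 23
f 22 23 15
f 23 13 24
f 23 24 15
f 24 13 14
f 24 14 15
f 26 25 29
f 26 29 27
f 27 29 30
f 27 30 28
f 29 25 31
f 29 31 30
f 30 31 32
f 30 32 28
f 31 25 33
f 31 33 32
f 32 33 34
f 32 34 28
f 33 25 35
f 33 35 34
f 34 35 36
f 34 36 28
f 35 25 37
f 35 37 36
f 36 37 38
f 36 38 28
f 37 25 39
f 37 39 38
f 38 39 40
f 38 40 28
f 39 25 41
f 39 41 40
f 40 41 42
f 40 42 28
f 41 25 43
f 41 43 42
f 42 43 44
f 42 44 28
f 43 25 45
f 43 45 44
f 44 45 46
f 44 46 28
f 45 25 47
f 45 47 46
f 46 47 48
f 46 48 28
f 47 25 49
f 47 49 48
f 48 49 50
f 48 50 28
f 49 25 51
f 49 51 50
f 50 51 52
f 50 52 28
f 51 25 53
f 51 53 52
f 52 53 54
f 52 54 28
f 53 25 55
f 53 55 54
f 54 55 56
f 54 56 28
f 55 25 57
f 55 57 56
f 56 57 58
f 56 58 28
f 57 25 26
f 57 26 58
f 58 26 27
f 58 27 28
f 60 59 63
f 60 63 61
f 61 63 64
f 61 64 62
f 63 59 65
f 63 65 64
f 64 65 66
f 64 66 62
f 65 59 67
f 65 67 66
f 66 67 68
f 66 68 62
f 67 59 69
f 67 69 68
f 68 69 70
f 68 70 62
f 69 59 71
f 69 71 70
f 70 71 72
f 70 72 62
f 71 59 73
f 71 73 72
f 72 73 74
f 72 74 62
f 73 59 75
f 73 75 74
f 74 75 76
f 74 76 62
f 75 59 77
f 75 77 76
f 76 77 78
f 76 78 62
f 77 59 79
f 77 79 78
f 78 79 80
f 78 80 62
f 79 59 81
f 79 81 80
f 80 81 82
f 80 82 62
f 81 59 83
f 81 83 82
f 82 83 84
f 82 84 62
f 83 59 60
f 83 60 84
f 84 60 61
f 84 61 62
f 86 88 85
f 89 86 85
f 85 88 87
f 87 89 85
f 86 92 88
f 90 86 89
f 90 92 86
f 88 92 87
f 91 89 87
f 87 92 91
f 91 90 89
f 92 90 91



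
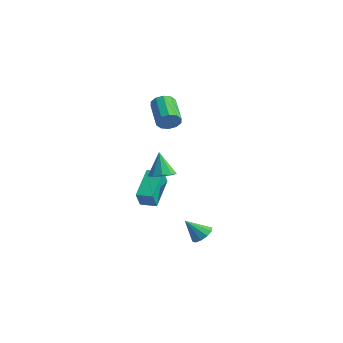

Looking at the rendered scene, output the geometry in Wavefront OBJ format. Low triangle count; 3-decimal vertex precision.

v 1.86 -0.234 -3.437
v 2.323 -0.074 -3.092
v 1.42 -0.886 -2.543
v 2.053 0.175 -3.043
v 1.708 0.268 -3.145
v 1.422 0.168 -3.359
v 1.303 -0.085 -3.602
v 1.396 -0.395 -3.782
v 1.667 -0.644 -3.83
v 2.011 -0.737 -3.728
v 2.298 -0.637 -3.515
v 2.417 -0.384 -3.272
v -0.555 -0.679 -0.356
v -0.035 -1.068 -0.191
v -0.905 -0.601 0.936
v 0.09 -0.627 -0.184
v -0.087 -0.211 -0.258
v -0.483 -0.014 -0.377
v -0.913 -0.128 -0.486
v -1.176 -0.501 -0.534
v -1.148 -0.957 -0.499
v -0.843 -1.283 -0.397
v -0.403 -1.327 -0.275
v -2.121 -1.045 -2.098
v -3.003 0.22 -1.094
v -2.421 -0.59 -2.936
v -3.303 0.676 -1.932
v -1.437 -0.576 -2.088
v -2.319 0.69 -1.084
v -1.737 -0.12 -2.926
v -2.619 1.145 -1.922
v -1.215 0.193 2.573
v -0.864 0.382 3.035
v -2.134 0.997 3.748
v -2.485 0.807 3.287
v -0.876 0.657 2.777
v -2.145 1.271 3.49
v -1.018 0.755 2.442
v -2.287 1.369 3.155
v -1.235 0.638 2.156
v -2.504 1.252 2.869
v -1.444 0.351 2.03
v -2.713 0.965 2.744
v -1.566 0.003 2.112
v -2.836 0.618 2.825
v -1.555 -0.271 2.37
v -2.824 0.343 3.083
v -1.413 -0.369 2.705
v -2.682 0.245 3.418
v -1.196 -0.252 2.991
v -2.465 0.362 3.704
v -0.987 0.035 3.116
v -2.256 0.649 3.83
f 2 1 4
f 2 4 3
f 4 1 5
f 4 5 3
f 5 1 6
f 5 6 3
f 6 1 7
f 6 7 3
f 7 1 8
f 7 8 3
f 8 1 9
f 8 9 3
f 9 1 10
f 9 10 3
f 10 1 11
f 10 11 3
f 11 1 12
f 11 12 3
f 12 1 2
f 12 2 3
f 14 13 16
f 14 16 15
f 16 13 17
f 16 17 15
f 17 13 18
f 17 18 15
f 18 13 19
f 18 19 15
f 19 13 20
f 19 20 15
f 20 13 21
f 20 21 15
f 21 13 22
f 21 22 15
f 22 13 23
f 22 23 15
f 23 13 14
f 23 14 15
f 25 27 24
f 28 25 24
f 24 27 26
f 26 28 24
f 25 31 27
f 29 25 28
f 29 31 25
f 27 31 26
f 30 28 26
f 26 31 30
f 30 29 28
f 31 29 30
f 33 32 36
f 33 36 34
f 34 36 37
f 34 37 35
f 36 32 38
f 36 38 37
f 37 38 39
f 37 39 35
f 38 32 40
f 38 40 39
f 39 40 41
f 39 41 35
f 40 32 42
f 40 42 41
f 41 42 43
f 41 43 35
f 42 32 44
f 42 44 43
f 43 44 45
f 43 45 35
f 44 32 46
f 44 46 45
f 45 46 47
f 45 47 35
f 46 32 48
f 46 48 47
f 47 48 49
f 47 49 35
f 48 32 50
f 48 50 49
f 49 50 51
f 49 51 35
f 50 32 52
f 50 52 51
f 51 52 53
f 51 53 35
f 52 32 33
f 52 33 53
f 53 33 34
f 53 34 35



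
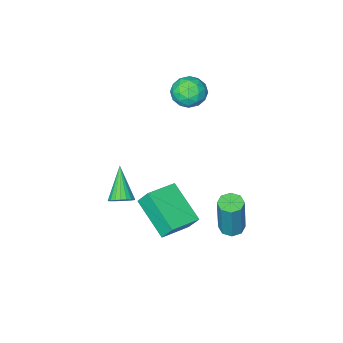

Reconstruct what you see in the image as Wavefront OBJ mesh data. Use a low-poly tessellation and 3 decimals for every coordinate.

v -0.828 1.531 -3.819
v -0.274 1.623 -3.911
v 0.023 1.921 -1.834
v -0.532 1.829 -1.741
v -0.509 1.99 -3.93
v -0.213 2.288 -1.853
v -0.932 2.088 -3.884
v -0.635 2.386 -1.806
v -1.294 1.859 -3.8
v -0.997 2.157 -1.722
v -1.383 1.439 -3.726
v -1.086 1.737 -1.649
v -1.147 1.072 -3.707
v -0.851 1.37 -1.63
v -0.725 0.974 -3.754
v -0.428 1.272 -1.676
v -0.363 1.203 -3.838
v -0.066 1.501 -1.76
v 2.939 -1.093 -2.067
v 3.337 -0.935 -1.692
v 2.301 -2.187 -0.933
v 3.162 -0.784 -1.644
v 2.947 -0.685 -1.669
v 2.732 -0.657 -1.764
v 2.552 -0.705 -1.911
v 2.439 -0.82 -2.085
v 2.412 -0.982 -2.256
v 2.477 -1.163 -2.394
v 2.621 -1.332 -2.476
v 2.82 -1.46 -2.487
v 3.04 -1.525 -2.426
v 3.242 -1.514 -2.303
v 3.392 -1.432 -2.139
v 3.463 -1.29 -1.962
v 3.444 -1.115 -1.804
v 1.379 1.561 -2.538
v 1.409 -0.18 -1.515
v 1.183 2.03 -1.735
v 1.212 0.288 -0.712
v 2.808 1.732 -2.288
v 2.837 -0.01 -1.265
v 2.611 2.2 -1.485
v 2.641 0.459 -0.462
v -2.173 -3.033 0.473
v -1.663 -3.578 0.904
v -2.977 -4.102 0.076
v -2.467 -4.647 0.507
v -2.961 -4.086 0.938
v -2.464 -3.426 1.183
v -2.176 -4.254 -0.203
v -1.679 -3.594 0.042
v -1.664 -4.333 0.487
v -2.15 -4.229 1.192
v -2.49 -3.451 -0.212
v -2.976 -3.347 0.493
v -1.847 -3.212 0.723
v -2.793 -4.468 0.257
v -3.083 -4.139 0.51
v -2.783 -4.459 0.763
v -2.318 -3.123 0.887
v -2.018 -3.443 1.141
v -2.782 -3.742 1.161
v -2.622 -4.237 -0.161
v -2.322 -4.557 0.093
v -1.857 -3.221 0.217
v -1.557 -3.541 0.47
v -1.858 -3.938 -0.181
v -1.548 -3.976 0.731
v -2.021 -4.604 0.498
v -1.85 -4.373 0.081
v -1.558 -3.985 0.225
v -1.833 -3.915 1.146
v -2.306 -4.543 0.912
v -2.597 -4.213 1.165
v -2.305 -3.825 1.31
v -1.835 -4.358 0.9
v -2.334 -3.137 0.068
v -2.807 -3.765 -0.166
v -2.335 -3.855 -0.33
v -2.043 -3.467 -0.185
v -2.619 -3.076 0.482
v -3.092 -3.704 0.249
v -3.082 -3.695 0.755
v -2.79 -3.307 0.899
v -2.805 -3.322 0.08
f 2 1 5
f 2 5 3
f 3 5 6
f 3 6 4
f 5 1 7
f 5 7 6
f 6 7 8
f 6 8 4
f 7 1 9
f 7 9 8
f 8 9 10
f 8 10 4
f 9 1 11
f 9 11 10
f 10 11 12
f 10 12 4
f 11 1 13
f 11 13 12
f 12 13 14
f 12 14 4
f 13 1 15
f 13 15 14
f 14 15 16
f 14 16 4
f 15 1 17
f 15 17 16
f 16 17 18
f 16 18 4
f 17 1 2
f 17 2 18
f 18 2 3
f 18 3 4
f 20 19 22
f 20 22 21
f 22 19 23
f 22 23 21
f 23 19 24
f 23 24 21
f 24 19 25
f 24 25 21
f 25 19 26
f 25 26 21
f 26 19 27
f 26 27 21
f 27 19 28
f 27 28 21
f 28 19 29
f 28 29 21
f 29 19 30
f 29 30 21
f 30 19 31
f 30 31 21
f 31 19 32
f 31 32 21
f 32 19 33
f 32 33 21
f 33 19 34
f 33 34 21
f 34 19 35
f 34 35 21
f 35 19 20
f 35 20 21
f 37 39 36
f 40 37 36
f 36 39 38
f 38 40 36
f 37 43 39
f 41 37 40
f 41 43 37
f 39 43 38
f 42 40 38
f 38 43 42
f 42 41 40
f 43 41 42
f 44 81 60
f 81 55 84
f 60 84 49
f 81 84 60
f 44 60 56
f 60 49 61
f 56 61 45
f 60 61 56
f 44 56 65
f 56 45 66
f 65 66 51
f 56 66 65
f 44 65 77
f 65 51 80
f 77 80 54
f 65 80 77
f 44 77 81
f 77 54 85
f 81 85 55
f 77 85 81
f 45 61 72
f 61 49 75
f 72 75 53
f 61 75 72
f 49 84 62
f 84 55 83
f 62 83 48
f 84 83 62
f 55 85 82
f 85 54 78
f 82 78 46
f 85 78 82
f 54 80 79
f 80 51 67
f 79 67 50
f 80 67 79
f 51 66 71
f 66 45 68
f 71 68 52
f 66 68 71
f 47 73 59
f 73 53 74
f 59 74 48
f 73 74 59
f 47 59 57
f 59 48 58
f 57 58 46
f 59 58 57
f 47 57 64
f 57 46 63
f 64 63 50
f 57 63 64
f 47 64 69
f 64 50 70
f 69 70 52
f 64 70 69
f 47 69 73
f 69 52 76
f 73 76 53
f 69 76 73
f 48 74 62
f 74 53 75
f 62 75 49
f 74 75 62
f 46 58 82
f 58 48 83
f 82 83 55
f 58 83 82
f 50 63 79
f 63 46 78
f 79 78 54
f 63 78 79
f 52 70 71
f 70 50 67
f 71 67 51
f 70 67 71
f 53 76 72
f 76 52 68
f 72 68 45
f 76 68 72



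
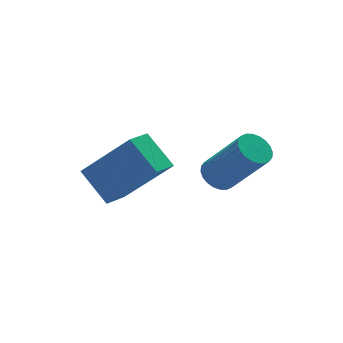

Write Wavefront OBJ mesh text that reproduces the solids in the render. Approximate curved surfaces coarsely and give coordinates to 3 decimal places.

v -1.552 3.687 -0.957
v -2.343 3.198 -0.617
v -1.849 4.723 -0.161
v -2.64 4.234 0.18
v -0.4 2.866 0.54
v -1.191 2.377 0.881
v -0.697 3.902 1.337
v -1.488 3.413 1.677
v 0.861 2.596 -0.136
v 1.405 2.706 -0.303
v 2.064 1.775 1.229
v 1.519 1.664 1.396
v 1.361 2.887 -0.174
v 2.02 1.955 1.358
v 1.241 3.023 -0.039
v 1.899 2.092 1.493
v 1.062 3.094 0.08
v 1.721 2.163 1.612
v 0.854 3.09 0.167
v 1.512 2.159 1.699
v 0.646 3.01 0.208
v 1.304 2.079 1.74
v 0.471 2.867 0.197
v 1.129 1.936 1.729
v 0.355 2.683 0.134
v 1.014 1.752 1.666
v 0.316 2.485 0.031
v 0.975 1.554 1.563
v 0.36 2.305 -0.098
v 1.019 1.373 1.434
v 0.481 2.168 -0.233
v 1.139 1.237 1.299
v 0.659 2.097 -0.352
v 1.318 1.166 1.18
v 0.868 2.101 -0.439
v 1.526 1.17 1.093
v 1.076 2.181 -0.48
v 1.734 1.25 1.052
v 1.251 2.324 -0.469
v 1.909 1.393 1.063
v 1.366 2.508 -0.406
v 2.025 1.577 1.126
f 2 4 1
f 5 2 1
f 1 4 3
f 3 5 1
f 2 8 4
f 6 2 5
f 6 8 2
f 4 8 3
f 7 5 3
f 3 8 7
f 7 6 5
f 8 6 7
f 10 9 13
f 10 13 11
f 11 13 14
f 11 14 12
f 13 9 15
f 13 15 14
f 14 15 16
f 14 16 12
f 15 9 17
f 15 17 16
f 16 17 18
f 16 18 12
f 17 9 19
f 17 19 18
f 18 19 20
f 18 20 12
f 19 9 21
f 19 21 20
f 20 21 22
f 20 22 12
f 21 9 23
f 21 23 22
f 22 23 24
f 22 24 12
f 23 9 25
f 23 25 24
f 24 25 26
f 24 26 12
f 25 9 27
f 25 27 26
f 26 27 28
f 26 28 12
f 27 9 29
f 27 29 28
f 28 29 30
f 28 30 12
f 29 9 31
f 29 31 30
f 30 31 32
f 30 32 12
f 31 9 33
f 31 33 32
f 32 33 34
f 32 34 12
f 33 9 35
f 33 35 34
f 34 35 36
f 34 36 12
f 35 9 37
f 35 37 36
f 36 37 38
f 36 38 12
f 37 9 39
f 37 39 38
f 38 39 40
f 38 40 12
f 39 9 41
f 39 41 40
f 40 41 42
f 40 42 12
f 41 9 10
f 41 10 42
f 42 10 11
f 42 11 12



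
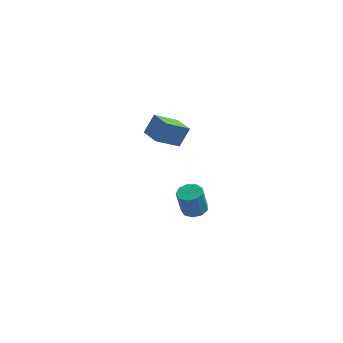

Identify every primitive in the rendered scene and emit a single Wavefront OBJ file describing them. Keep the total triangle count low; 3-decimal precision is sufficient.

v -1.905 -0.79 -4.405
v -1.184 -0.861 -4.318
v -1.394 -1.141 -2.808
v -2.115 -1.07 -2.895
v -1.318 -0.385 -4.248
v -1.528 -0.665 -2.738
v -1.727 -0.099 -4.252
v -1.937 -0.378 -2.742
v -2.219 -0.136 -4.328
v -2.43 -0.416 -2.818
v -2.564 -0.479 -4.439
v -2.775 -0.759 -2.929
v -2.601 -0.968 -4.535
v -2.811 -1.248 -3.025
v -2.312 -1.374 -4.57
v -2.522 -1.653 -3.06
v -1.832 -1.506 -4.527
v -2.042 -1.786 -3.017
v -1.387 -1.304 -4.428
v -1.597 -1.583 -2.918
v -3.973 -3.109 2.868
v -3.577 -2.591 3.911
v -2.968 -2.261 2.066
v -2.572 -1.743 3.109
v -3.108 -4.017 2.991
v -2.712 -3.499 4.034
v -2.103 -3.169 2.189
v -1.707 -2.651 3.232
f 2 1 5
f 2 5 3
f 3 5 6
f 3 6 4
f 5 1 7
f 5 7 6
f 6 7 8
f 6 8 4
f 7 1 9
f 7 9 8
f 8 9 10
f 8 10 4
f 9 1 11
f 9 11 10
f 10 11 12
f 10 12 4
f 11 1 13
f 11 13 12
f 12 13 14
f 12 14 4
f 13 1 15
f 13 15 14
f 14 15 16
f 14 16 4
f 15 1 17
f 15 17 16
f 16 17 18
f 16 18 4
f 17 1 19
f 17 19 18
f 18 19 20
f 18 20 4
f 19 1 2
f 19 2 20
f 20 2 3
f 20 3 4
f 22 24 21
f 25 22 21
f 21 24 23
f 23 25 21
f 22 28 24
f 26 22 25
f 26 28 22
f 24 28 23
f 27 25 23
f 23 28 27
f 27 26 25
f 28 26 27



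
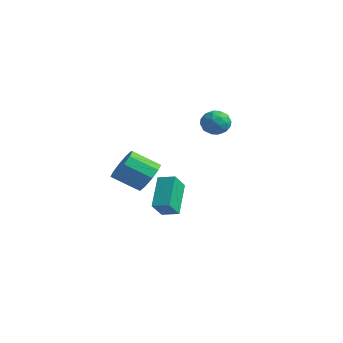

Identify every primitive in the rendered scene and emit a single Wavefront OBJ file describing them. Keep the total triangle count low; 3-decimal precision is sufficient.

v -0.715 -1.238 -2.95
v -1.681 -0.174 -1.616
v -1 -0.452 -3.783
v -1.966 0.611 -2.449
v 0.046 -0.771 -2.771
v -0.92 0.292 -1.437
v -0.239 0.014 -3.604
v -1.205 1.078 -2.27
v -0.347 -1.614 -0.919
v 0.324 -1.619 -0.246
v -0.522 -2.612 0.591
v -1.193 -2.606 -0.081
v -0.055 -1.189 -0.12
v -0.901 -2.182 0.717
v -0.546 -0.921 -0.299
v -1.392 -1.914 0.538
v -0.961 -0.918 -0.714
v -1.807 -1.911 0.123
v -1.141 -1.18 -1.208
v -1.988 -2.173 -0.371
v -1.018 -1.608 -1.591
v -1.864 -2.601 -0.754
v -0.639 -2.038 -1.717
v -1.485 -3.031 -0.88
v -0.148 -2.306 -1.538
v -0.994 -3.299 -0.701
v 0.267 -2.309 -1.123
v -0.579 -3.302 -0.286
v 0.448 -2.047 -0.629
v -0.399 -3.04 0.208
v -2.839 4.423 0.561
v -2.039 4.523 0.71
v -2.821 3.277 1.23
v -2.021 3.377 1.379
v -2.569 3.87 1.737
v -2.581 4.579 1.324
v -2.279 3.221 0.616
v -2.291 3.93 0.203
v -1.693 3.78 0.744
v -1.872 4.181 1.437
v -2.988 3.619 0.503
v -3.167 4.02 1.196
v -2.441 4.574 0.577
v -2.419 3.226 1.363
v -2.742 3.516 1.573
v -2.271 3.575 1.661
v -2.759 4.606 0.937
v -2.289 4.665 1.025
v -2.6 4.282 1.629
v -2.571 3.135 0.915
v -2.101 3.194 1.003
v -2.589 4.225 0.279
v -2.118 4.284 0.367
v -2.26 3.518 0.311
v -1.767 4.196 0.685
v -1.756 3.522 1.078
v -1.908 3.431 0.63
v -1.915 3.847 0.387
v -1.872 4.431 1.092
v -1.862 3.758 1.485
v -2.184 4.048 1.695
v -2.191 4.464 1.452
v -1.669 3.995 1.112
v -2.998 4.042 0.455
v -2.988 3.369 0.848
v -2.669 3.336 0.488
v -2.676 3.752 0.245
v -3.104 4.278 0.862
v -3.093 3.604 1.255
v -2.945 3.953 1.553
v -2.952 4.369 1.31
v -3.191 3.805 0.828
f 2 4 1
f 5 2 1
f 1 4 3
f 3 5 1
f 2 8 4
f 6 2 5
f 6 8 2
f 4 8 3
f 7 5 3
f 3 8 7
f 7 6 5
f 8 6 7
f 10 9 13
f 10 13 11
f 11 13 14
f 11 14 12
f 13 9 15
f 13 15 14
f 14 15 16
f 14 16 12
f 15 9 17
f 15 17 16
f 16 17 18
f 16 18 12
f 17 9 19
f 17 19 18
f 18 19 20
f 18 20 12
f 19 9 21
f 19 21 20
f 20 21 22
f 20 22 12
f 21 9 23
f 21 23 22
f 22 23 24
f 22 24 12
f 23 9 25
f 23 25 24
f 24 25 26
f 24 26 12
f 25 9 27
f 25 27 26
f 26 27 28
f 26 28 12
f 27 9 29
f 27 29 28
f 28 29 30
f 28 30 12
f 29 9 10
f 29 10 30
f 30 10 11
f 30 11 12
f 31 68 47
f 68 42 71
f 47 71 36
f 68 71 47
f 31 47 43
f 47 36 48
f 43 48 32
f 47 48 43
f 31 43 52
f 43 32 53
f 52 53 38
f 43 53 52
f 31 52 64
f 52 38 67
f 64 67 41
f 52 67 64
f 31 64 68
f 64 41 72
f 68 72 42
f 64 72 68
f 32 48 59
f 48 36 62
f 59 62 40
f 48 62 59
f 36 71 49
f 71 42 70
f 49 70 35
f 71 70 49
f 42 72 69
f 72 41 65
f 69 65 33
f 72 65 69
f 41 67 66
f 67 38 54
f 66 54 37
f 67 54 66
f 38 53 58
f 53 32 55
f 58 55 39
f 53 55 58
f 34 60 46
f 60 40 61
f 46 61 35
f 60 61 46
f 34 46 44
f 46 35 45
f 44 45 33
f 46 45 44
f 34 44 51
f 44 33 50
f 51 50 37
f 44 50 51
f 34 51 56
f 51 37 57
f 56 57 39
f 51 57 56
f 34 56 60
f 56 39 63
f 60 63 40
f 56 63 60
f 35 61 49
f 61 40 62
f 49 62 36
f 61 62 49
f 33 45 69
f 45 35 70
f 69 70 42
f 45 70 69
f 37 50 66
f 50 33 65
f 66 65 41
f 50 65 66
f 39 57 58
f 57 37 54
f 58 54 38
f 57 54 58
f 40 63 59
f 63 39 55
f 59 55 32
f 63 55 59



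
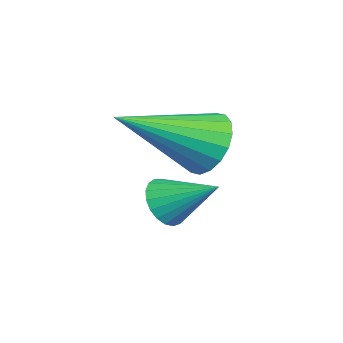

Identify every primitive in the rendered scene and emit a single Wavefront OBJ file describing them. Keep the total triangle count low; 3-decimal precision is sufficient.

v 0.547 2.182 -2.333
v 1.223 2.275 -2.768
v 1.433 0.438 -1.327
v 1.288 2.476 -2.476
v 1.206 2.619 -2.156
v 0.993 2.675 -1.87
v 0.692 2.634 -1.676
v 0.362 2.504 -1.612
v 0.069 2.309 -1.691
v -0.13 2.09 -1.897
v -0.194 1.889 -2.189
v -0.112 1.746 -2.51
v 0.101 1.689 -2.795
v 0.402 1.731 -2.989
v 0.732 1.861 -3.053
v 1.025 2.056 -2.974
v 0.358 1.327 -4.061
v 0.687 1.508 -4.567
v 0.782 2.413 -3.399
v 0.456 1.623 -4.609
v 0.207 1.688 -4.555
v -0.015 1.69 -4.417
v -0.172 1.629 -4.216
v -0.238 1.516 -3.989
v -0.201 1.371 -3.775
v -0.067 1.218 -3.609
v 0.14 1.084 -3.522
v 0.386 0.992 -3.529
v 0.626 0.958 -3.627
v 0.82 0.988 -3.8
v 0.935 1.076 -4.018
v 0.949 1.209 -4.244
v 0.862 1.361 -4.438
f 2 1 4
f 2 4 3
f 4 1 5
f 4 5 3
f 5 1 6
f 5 6 3
f 6 1 7
f 6 7 3
f 7 1 8
f 7 8 3
f 8 1 9
f 8 9 3
f 9 1 10
f 9 10 3
f 10 1 11
f 10 11 3
f 11 1 12
f 11 12 3
f 12 1 13
f 12 13 3
f 13 1 14
f 13 14 3
f 14 1 15
f 14 15 3
f 15 1 16
f 15 16 3
f 16 1 2
f 16 2 3
f 18 17 20
f 18 20 19
f 20 17 21
f 20 21 19
f 21 17 22
f 21 22 19
f 22 17 23
f 22 23 19
f 23 17 24
f 23 24 19
f 24 17 25
f 24 25 19
f 25 17 26
f 25 26 19
f 26 17 27
f 26 27 19
f 27 17 28
f 27 28 19
f 28 17 29
f 28 29 19
f 29 17 30
f 29 30 19
f 30 17 31
f 30 31 19
f 31 17 32
f 31 32 19
f 32 17 33
f 32 33 19
f 33 17 18
f 33 18 19



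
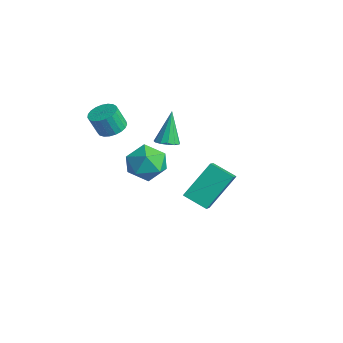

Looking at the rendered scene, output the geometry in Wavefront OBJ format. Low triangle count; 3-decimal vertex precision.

v -3.538 -3.045 1.117
v -3.044 -2.715 1.295
v -3.129 -3.084 2.22
v -3.622 -3.415 2.043
v -3.238 -2.551 1.342
v -3.322 -2.921 2.267
v -3.483 -2.473 1.351
v -3.568 -2.843 2.276
v -3.738 -2.494 1.319
v -3.823 -2.864 2.244
v -3.959 -2.61 1.252
v -4.043 -2.98 2.178
v -4.106 -2.802 1.162
v -4.191 -3.171 2.088
v -4.155 -3.035 1.065
v -4.24 -3.405 1.99
v -4.098 -3.27 0.976
v -4.182 -3.64 1.901
v -3.943 -3.467 0.912
v -4.028 -3.836 1.837
v -3.719 -3.59 0.883
v -3.803 -3.96 1.808
v -3.463 -3.619 0.895
v -3.548 -3.989 1.82
v -3.22 -3.549 0.945
v -3.305 -3.919 1.871
v -3.032 -3.392 1.025
v -3.117 -3.761 1.951
v -2.931 -3.175 1.121
v -3.016 -3.544 2.046
v -2.936 -2.935 1.216
v -3.02 -3.305 2.142
v -2.674 0.778 -4.245
v -3.498 0.161 -3.756
v -2.823 2.072 -2.861
v -3.647 1.454 -2.372
v -1.933 0.246 -3.668
v -2.757 -0.372 -3.179
v -2.082 1.539 -2.284
v -2.906 0.922 -1.795
v -1.507 -2.575 -0.165
v -0.791 -2.083 0.122
v -1.289 -3.537 0.938
v -0.573 -3.045 1.225
v -1.42 -2.709 1.306
v -1.554 -2.115 0.624
v -0.526 -3.505 0.436
v -0.66 -2.911 -0.246
v -0.184 -2.659 0.493
v -0.737 -2.167 1.031
v -1.343 -3.453 0.029
v -1.896 -2.961 0.567
v -3.022 -0.948 -0.05
v -2.573 -1.132 0.136
v -3.438 -0.512 1.39
v -2.524 -0.852 0.065
v -2.634 -0.602 -0.042
v -2.867 -0.462 -0.152
v -3.149 -0.476 -0.229
v -3.391 -0.64 -0.249
v -3.516 -0.902 -0.206
v -3.484 -1.178 -0.113
v -3.306 -1.381 -0
v -3.037 -1.447 0.097
v -2.764 -1.354 0.148
f 2 1 5
f 2 5 3
f 3 5 6
f 3 6 4
f 5 1 7
f 5 7 6
f 6 7 8
f 6 8 4
f 7 1 9
f 7 9 8
f 8 9 10
f 8 10 4
f 9 1 11
f 9 11 10
f 10 11 12
f 10 12 4
f 11 1 13
f 11 13 12
f 12 13 14
f 12 14 4
f 13 1 15
f 13 15 14
f 14 15 16
f 14 16 4
f 15 1 17
f 15 17 16
f 16 17 18
f 16 18 4
f 17 1 19
f 17 19 18
f 18 19 20
f 18 20 4
f 19 1 21
f 19 21 20
f 20 21 22
f 20 22 4
f 21 1 23
f 21 23 22
f 22 23 24
f 22 24 4
f 23 1 25
f 23 25 24
f 24 25 26
f 24 26 4
f 25 1 27
f 25 27 26
f 26 27 28
f 26 28 4
f 27 1 29
f 27 29 28
f 28 29 30
f 28 30 4
f 29 1 31
f 29 31 30
f 30 31 32
f 30 32 4
f 31 1 2
f 31 2 32
f 32 2 3
f 32 3 4
f 34 36 33
f 37 34 33
f 33 36 35
f 35 37 33
f 34 40 36
f 38 34 37
f 38 40 34
f 36 40 35
f 39 37 35
f 35 40 39
f 39 38 37
f 40 38 39
f 41 52 46
f 41 46 42
f 41 42 48
f 41 48 51
f 41 51 52
f 42 46 50
f 46 52 45
f 52 51 43
f 51 48 47
f 48 42 49
f 44 50 45
f 44 45 43
f 44 43 47
f 44 47 49
f 44 49 50
f 45 50 46
f 43 45 52
f 47 43 51
f 49 47 48
f 50 49 42
f 54 53 56
f 54 56 55
f 56 53 57
f 56 57 55
f 57 53 58
f 57 58 55
f 58 53 59
f 58 59 55
f 59 53 60
f 59 60 55
f 60 53 61
f 60 61 55
f 61 53 62
f 61 62 55
f 62 53 63
f 62 63 55
f 63 53 64
f 63 64 55
f 64 53 65
f 64 65 55
f 65 53 54
f 65 54 55



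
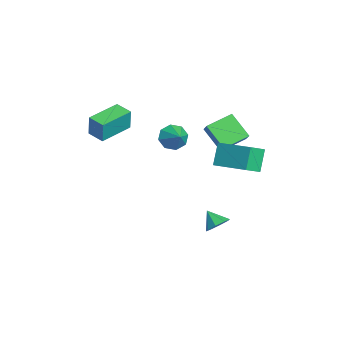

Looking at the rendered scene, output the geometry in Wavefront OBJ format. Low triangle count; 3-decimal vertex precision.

v 3.656 2.056 -2.659
v 4.241 1.84 -2.259
v 2.984 1.564 -1.941
v 4.043 2.346 -2.099
v 3.618 2.682 -2.267
v 3.216 2.651 -2.665
v 3.072 2.271 -3.059
v 3.27 1.765 -3.22
v 3.694 1.429 -3.052
v 4.096 1.461 -2.654
v -2.92 -2.602 1.68
v -2.721 -2.572 3.045
v -2.093 -1.936 1.545
v -1.894 -1.906 2.91
v -1.646 -4.214 1.53
v -1.447 -4.184 2.895
v -0.819 -3.548 1.395
v -0.62 -3.518 2.76
v 1.426 2.855 0.317
v 0.663 3.21 1.523
v 2.932 4.345 0.831
v 2.17 4.699 2.037
v 2.05 2.001 0.963
v 1.288 2.355 2.169
v 3.557 3.49 1.477
v 2.794 3.845 2.683
v -1.648 2.956 -0.473
v -2.695 2.152 0.691
v -2.208 4.422 0.037
v -3.255 3.617 1.2
v -0.825 3.003 0.3
v -1.872 2.198 1.463
v -1.385 4.468 0.809
v -2.432 3.664 1.973
v -1.394 0.321 1.025
v -0.951 0.421 0.294
v -0.346 0.579 1.695
v -1.223 0.983 0.503
v -1.595 1.157 1.018
v -1.849 0.841 1.536
v -1.836 0.22 1.756
v -1.564 -0.341 1.547
v -1.192 -0.515 1.032
v -0.938 -0.199 0.514
f 2 1 4
f 2 4 3
f 4 1 5
f 4 5 3
f 5 1 6
f 5 6 3
f 6 1 7
f 6 7 3
f 7 1 8
f 7 8 3
f 8 1 9
f 8 9 3
f 9 1 10
f 9 10 3
f 10 1 2
f 10 2 3
f 12 14 11
f 15 12 11
f 11 14 13
f 13 15 11
f 12 18 14
f 16 12 15
f 16 18 12
f 14 18 13
f 17 15 13
f 13 18 17
f 17 16 15
f 18 16 17
f 20 22 19
f 23 20 19
f 19 22 21
f 21 23 19
f 20 26 22
f 24 20 23
f 24 26 20
f 22 26 21
f 25 23 21
f 21 26 25
f 25 24 23
f 26 24 25
f 28 30 27
f 31 28 27
f 27 30 29
f 29 31 27
f 28 34 30
f 32 28 31
f 32 34 28
f 30 34 29
f 33 31 29
f 29 34 33
f 33 32 31
f 34 32 33
f 36 35 38
f 36 38 37
f 38 35 39
f 38 39 37
f 39 35 40
f 39 40 37
f 40 35 41
f 40 41 37
f 41 35 42
f 41 42 37
f 42 35 43
f 42 43 37
f 43 35 44
f 43 44 37
f 44 35 36
f 44 36 37



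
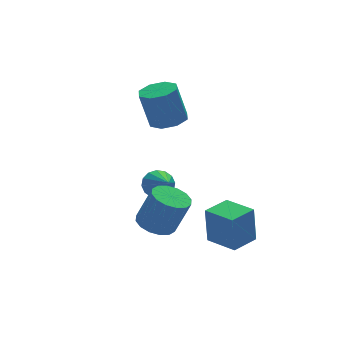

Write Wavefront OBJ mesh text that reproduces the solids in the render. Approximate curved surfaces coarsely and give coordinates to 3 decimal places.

v -4.062 -2.175 -2.074
v -3.409 -1.447 -2.141
v -2.785 -1.837 -0.292
v -3.438 -2.565 -0.226
v -3.829 -1.231 -1.954
v -3.204 -1.621 -0.105
v -4.31 -1.268 -1.799
v -3.686 -1.658 0.05
v -4.725 -1.548 -1.718
v -4.101 -1.938 0.131
v -4.963 -1.996 -1.733
v -4.339 -2.386 0.116
v -4.959 -2.492 -1.839
v -4.335 -2.882 0.01
v -4.715 -2.903 -2.008
v -4.091 -3.293 -0.159
v -4.296 -3.119 -2.195
v -3.671 -3.509 -0.346
v -3.814 -3.082 -2.35
v -3.19 -3.472 -0.501
v -3.399 -2.802 -2.431
v -2.775 -3.192 -0.582
v -3.161 -2.354 -2.416
v -2.537 -2.744 -0.567
v -3.165 -1.858 -2.31
v -2.541 -2.248 -0.461
v -1.395 -4.802 -3.052
v -1.479 -4.693 -1.107
v -1.963 -3.245 -3.163
v -2.046 -3.137 -1.218
v -0.034 -4.303 -3.022
v -0.117 -4.195 -1.077
v -0.601 -2.747 -3.133
v -0.685 -2.638 -1.188
v -2.004 1.846 -2.33
v -1.346 1.515 -2.734
v -2.136 0.414 -1.37
v -1.175 1.726 -2.395
v -1.226 1.97 -2.039
v -1.485 2.181 -1.76
v -1.883 2.302 -1.635
v -2.314 2.301 -1.695
v -2.661 2.178 -1.926
v -2.833 1.966 -2.265
v -2.782 1.723 -2.622
v -2.523 1.512 -2.9
v -2.125 1.391 -3.026
v -1.694 1.392 -2.965
v -1.673 1.383 2.273
v -1.031 0.695 2.51
v -1.466 0.97 4.484
v -2.107 1.657 4.247
v -0.726 1.371 2.483
v -1.161 1.646 4.457
v -0.975 2.054 2.333
v -1.41 2.329 4.307
v -1.633 2.344 2.148
v -2.068 2.619 4.122
v -2.314 2.07 2.036
v -2.749 2.345 4.01
v -2.619 1.394 2.063
v -3.054 1.669 4.037
v -2.37 0.711 2.213
v -2.805 0.986 4.187
v -1.712 0.421 2.398
v -2.147 0.696 4.372
f 2 1 5
f 2 5 3
f 3 5 6
f 3 6 4
f 5 1 7
f 5 7 6
f 6 7 8
f 6 8 4
f 7 1 9
f 7 9 8
f 8 9 10
f 8 10 4
f 9 1 11
f 9 11 10
f 10 11 12
f 10 12 4
f 11 1 13
f 11 13 12
f 12 13 14
f 12 14 4
f 13 1 15
f 13 15 14
f 14 15 16
f 14 16 4
f 15 1 17
f 15 17 16
f 16 17 18
f 16 18 4
f 17 1 19
f 17 19 18
f 18 19 20
f 18 20 4
f 19 1 21
f 19 21 20
f 20 21 22
f 20 22 4
f 21 1 23
f 21 23 22
f 22 23 24
f 22 24 4
f 23 1 25
f 23 25 24
f 24 25 26
f 24 26 4
f 25 1 2
f 25 2 26
f 26 2 3
f 26 3 4
f 28 30 27
f 31 28 27
f 27 30 29
f 29 31 27
f 28 34 30
f 32 28 31
f 32 34 28
f 30 34 29
f 33 31 29
f 29 34 33
f 33 32 31
f 34 32 33
f 36 35 38
f 36 38 37
f 38 35 39
f 38 39 37
f 39 35 40
f 39 40 37
f 40 35 41
f 40 41 37
f 41 35 42
f 41 42 37
f 42 35 43
f 42 43 37
f 43 35 44
f 43 44 37
f 44 35 45
f 44 45 37
f 45 35 46
f 45 46 37
f 46 35 47
f 46 47 37
f 47 35 48
f 47 48 37
f 48 35 36
f 48 36 37
f 50 49 53
f 50 53 51
f 51 53 54
f 51 54 52
f 53 49 55
f 53 55 54
f 54 55 56
f 54 56 52
f 55 49 57
f 55 57 56
f 56 57 58
f 56 58 52
f 57 49 59
f 57 59 58
f 58 59 60
f 58 60 52
f 59 49 61
f 59 61 60
f 60 61 62
f 60 62 52
f 61 49 63
f 61 63 62
f 62 63 64
f 62 64 52
f 63 49 65
f 63 65 64
f 64 65 66
f 64 66 52
f 65 49 50
f 65 50 66
f 66 50 51
f 66 51 52

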